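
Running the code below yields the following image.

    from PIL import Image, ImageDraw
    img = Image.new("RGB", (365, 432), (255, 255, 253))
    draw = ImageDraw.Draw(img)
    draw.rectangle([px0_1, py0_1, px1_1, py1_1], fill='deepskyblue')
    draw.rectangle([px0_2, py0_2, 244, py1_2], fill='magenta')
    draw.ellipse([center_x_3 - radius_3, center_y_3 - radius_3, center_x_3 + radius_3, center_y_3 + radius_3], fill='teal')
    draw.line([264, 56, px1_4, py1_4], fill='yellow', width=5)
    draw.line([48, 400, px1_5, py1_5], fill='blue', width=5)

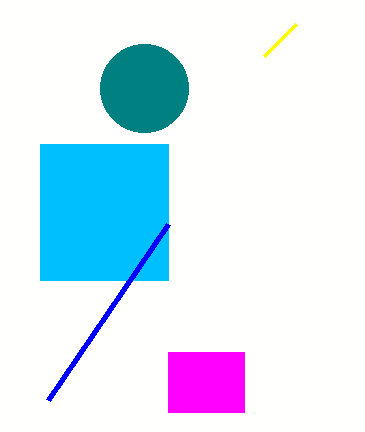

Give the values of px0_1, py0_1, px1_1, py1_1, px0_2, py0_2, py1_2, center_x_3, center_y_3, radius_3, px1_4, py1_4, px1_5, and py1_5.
px0_1 = 40
py0_1 = 144
px1_1 = 168
py1_1 = 280
px0_2 = 168
py0_2 = 352
py1_2 = 412
center_x_3 = 144
center_y_3 = 88
radius_3 = 44
px1_4 = 296
py1_4 = 24
px1_5 = 168
py1_5 = 224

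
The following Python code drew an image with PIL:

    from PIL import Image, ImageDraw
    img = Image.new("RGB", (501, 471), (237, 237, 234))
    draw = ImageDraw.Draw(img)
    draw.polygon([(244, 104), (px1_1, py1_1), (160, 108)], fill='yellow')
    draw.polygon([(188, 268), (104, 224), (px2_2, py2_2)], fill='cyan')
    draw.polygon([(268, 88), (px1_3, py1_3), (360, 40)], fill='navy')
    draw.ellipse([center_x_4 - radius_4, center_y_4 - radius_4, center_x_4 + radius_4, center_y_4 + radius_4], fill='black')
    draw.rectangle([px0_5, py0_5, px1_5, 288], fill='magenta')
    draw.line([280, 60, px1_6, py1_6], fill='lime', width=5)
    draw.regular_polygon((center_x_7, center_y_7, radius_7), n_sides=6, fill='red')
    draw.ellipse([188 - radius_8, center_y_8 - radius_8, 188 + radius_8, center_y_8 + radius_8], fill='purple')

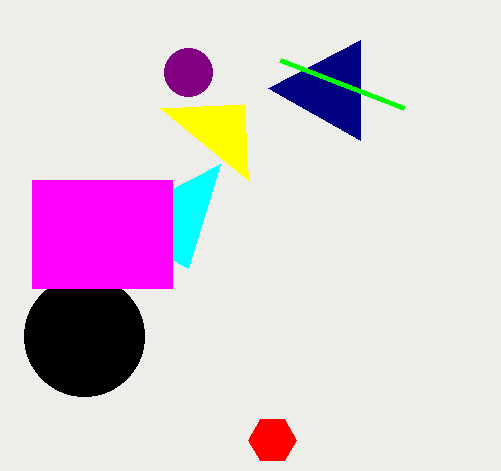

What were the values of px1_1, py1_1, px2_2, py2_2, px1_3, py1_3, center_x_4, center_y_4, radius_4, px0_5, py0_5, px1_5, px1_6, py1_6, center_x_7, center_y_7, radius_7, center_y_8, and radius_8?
px1_1 = 248
py1_1 = 180
px2_2 = 220
py2_2 = 164
px1_3 = 360
py1_3 = 140
center_x_4 = 84
center_y_4 = 336
radius_4 = 60
px0_5 = 32
py0_5 = 180
px1_5 = 172
px1_6 = 404
py1_6 = 108
center_x_7 = 272
center_y_7 = 440
radius_7 = 24
center_y_8 = 72
radius_8 = 24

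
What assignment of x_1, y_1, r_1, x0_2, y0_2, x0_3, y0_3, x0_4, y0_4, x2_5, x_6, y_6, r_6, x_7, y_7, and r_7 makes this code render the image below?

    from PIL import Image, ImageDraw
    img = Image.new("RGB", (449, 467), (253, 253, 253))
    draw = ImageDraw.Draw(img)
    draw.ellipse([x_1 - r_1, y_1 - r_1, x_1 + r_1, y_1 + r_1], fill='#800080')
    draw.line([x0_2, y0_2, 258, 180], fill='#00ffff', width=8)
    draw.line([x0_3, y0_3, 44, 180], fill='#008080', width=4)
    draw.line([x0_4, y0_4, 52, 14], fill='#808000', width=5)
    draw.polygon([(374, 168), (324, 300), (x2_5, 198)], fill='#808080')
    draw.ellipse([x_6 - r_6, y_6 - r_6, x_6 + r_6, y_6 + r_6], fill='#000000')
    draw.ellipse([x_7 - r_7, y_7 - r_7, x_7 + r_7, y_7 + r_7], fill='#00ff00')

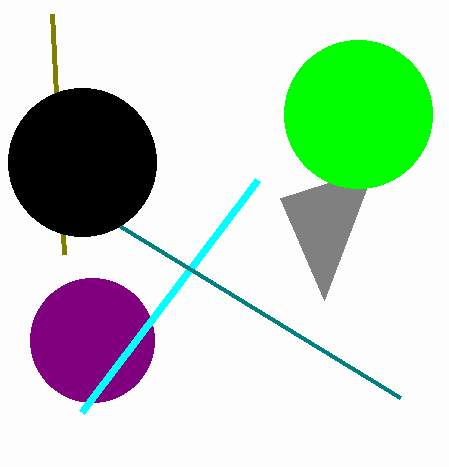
x_1 = 92; y_1 = 340; r_1 = 62; x0_2 = 82; y0_2 = 412; x0_3 = 400; y0_3 = 398; x0_4 = 64; y0_4 = 254; x2_5 = 280; x_6 = 82; y_6 = 162; r_6 = 74; x_7 = 358; y_7 = 114; r_7 = 74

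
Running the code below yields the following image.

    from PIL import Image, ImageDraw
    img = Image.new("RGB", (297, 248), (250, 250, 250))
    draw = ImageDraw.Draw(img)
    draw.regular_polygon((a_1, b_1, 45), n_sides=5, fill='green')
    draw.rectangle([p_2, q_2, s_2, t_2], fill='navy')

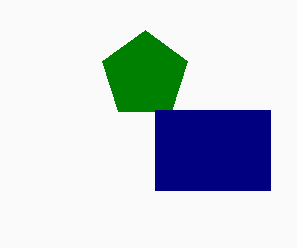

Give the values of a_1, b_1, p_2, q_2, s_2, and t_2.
a_1 = 145; b_1 = 75; p_2 = 155; q_2 = 110; s_2 = 270; t_2 = 190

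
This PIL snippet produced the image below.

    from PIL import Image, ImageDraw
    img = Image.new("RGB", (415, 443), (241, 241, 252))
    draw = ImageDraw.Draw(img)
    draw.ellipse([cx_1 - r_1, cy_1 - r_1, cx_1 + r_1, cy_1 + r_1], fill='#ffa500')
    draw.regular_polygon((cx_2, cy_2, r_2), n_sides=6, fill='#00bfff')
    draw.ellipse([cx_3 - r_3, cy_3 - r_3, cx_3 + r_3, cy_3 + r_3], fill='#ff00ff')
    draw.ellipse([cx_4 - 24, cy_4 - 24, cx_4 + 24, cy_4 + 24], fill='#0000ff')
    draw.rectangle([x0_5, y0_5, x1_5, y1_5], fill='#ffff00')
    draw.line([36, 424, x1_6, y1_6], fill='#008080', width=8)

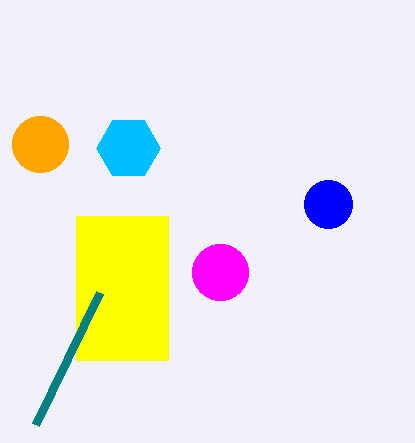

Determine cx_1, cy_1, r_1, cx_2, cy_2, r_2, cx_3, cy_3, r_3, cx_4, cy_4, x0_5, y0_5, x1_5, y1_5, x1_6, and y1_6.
cx_1 = 40
cy_1 = 144
r_1 = 28
cx_2 = 128
cy_2 = 148
r_2 = 32
cx_3 = 220
cy_3 = 272
r_3 = 28
cx_4 = 328
cy_4 = 204
x0_5 = 76
y0_5 = 216
x1_5 = 168
y1_5 = 360
x1_6 = 100
y1_6 = 292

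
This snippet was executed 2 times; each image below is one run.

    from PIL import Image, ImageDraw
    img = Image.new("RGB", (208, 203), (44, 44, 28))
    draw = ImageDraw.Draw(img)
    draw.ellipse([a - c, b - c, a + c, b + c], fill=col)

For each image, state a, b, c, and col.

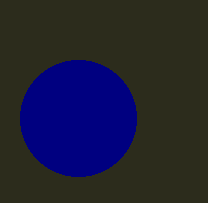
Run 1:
a = 78, b = 118, c = 58, col = 'navy'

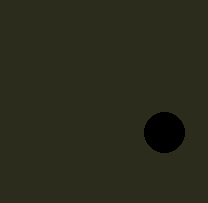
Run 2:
a = 164; b = 132; c = 20; col = 'black'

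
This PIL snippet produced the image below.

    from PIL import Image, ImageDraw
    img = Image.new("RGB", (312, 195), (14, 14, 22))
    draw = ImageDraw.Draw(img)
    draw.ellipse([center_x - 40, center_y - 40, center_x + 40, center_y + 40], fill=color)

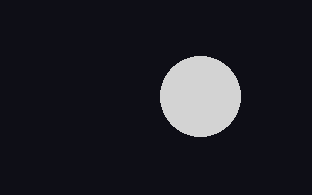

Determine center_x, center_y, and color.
center_x = 200
center_y = 96
color = 'lightgray'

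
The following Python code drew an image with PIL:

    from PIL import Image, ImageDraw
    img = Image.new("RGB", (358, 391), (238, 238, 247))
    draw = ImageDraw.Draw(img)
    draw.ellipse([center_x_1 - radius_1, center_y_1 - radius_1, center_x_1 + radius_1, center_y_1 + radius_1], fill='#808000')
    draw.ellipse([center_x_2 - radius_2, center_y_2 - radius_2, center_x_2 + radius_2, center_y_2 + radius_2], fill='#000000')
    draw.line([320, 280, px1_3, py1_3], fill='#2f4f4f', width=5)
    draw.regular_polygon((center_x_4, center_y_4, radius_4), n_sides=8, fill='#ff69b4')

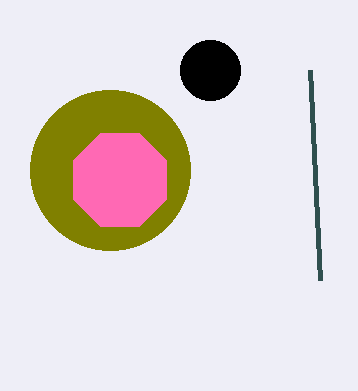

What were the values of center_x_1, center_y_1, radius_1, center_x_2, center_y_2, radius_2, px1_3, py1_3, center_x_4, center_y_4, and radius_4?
center_x_1 = 110; center_y_1 = 170; radius_1 = 80; center_x_2 = 210; center_y_2 = 70; radius_2 = 30; px1_3 = 310; py1_3 = 70; center_x_4 = 120; center_y_4 = 180; radius_4 = 50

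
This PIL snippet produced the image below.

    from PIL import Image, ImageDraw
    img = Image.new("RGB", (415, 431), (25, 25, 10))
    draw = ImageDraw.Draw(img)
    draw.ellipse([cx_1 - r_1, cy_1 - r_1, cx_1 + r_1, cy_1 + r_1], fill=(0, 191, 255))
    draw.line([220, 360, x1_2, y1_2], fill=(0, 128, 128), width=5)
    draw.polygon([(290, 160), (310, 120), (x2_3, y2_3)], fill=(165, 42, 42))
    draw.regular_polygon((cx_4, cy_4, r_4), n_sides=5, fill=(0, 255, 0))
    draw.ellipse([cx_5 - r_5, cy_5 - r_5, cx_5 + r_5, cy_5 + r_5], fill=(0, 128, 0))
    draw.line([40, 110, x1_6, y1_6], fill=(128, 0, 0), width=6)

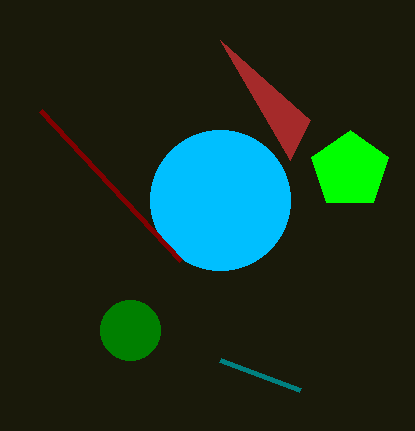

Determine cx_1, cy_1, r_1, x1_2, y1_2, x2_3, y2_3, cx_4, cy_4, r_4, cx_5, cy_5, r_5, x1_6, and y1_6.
cx_1 = 220, cy_1 = 200, r_1 = 70, x1_2 = 300, y1_2 = 390, x2_3 = 220, y2_3 = 40, cx_4 = 350, cy_4 = 170, r_4 = 40, cx_5 = 130, cy_5 = 330, r_5 = 30, x1_6 = 180, y1_6 = 260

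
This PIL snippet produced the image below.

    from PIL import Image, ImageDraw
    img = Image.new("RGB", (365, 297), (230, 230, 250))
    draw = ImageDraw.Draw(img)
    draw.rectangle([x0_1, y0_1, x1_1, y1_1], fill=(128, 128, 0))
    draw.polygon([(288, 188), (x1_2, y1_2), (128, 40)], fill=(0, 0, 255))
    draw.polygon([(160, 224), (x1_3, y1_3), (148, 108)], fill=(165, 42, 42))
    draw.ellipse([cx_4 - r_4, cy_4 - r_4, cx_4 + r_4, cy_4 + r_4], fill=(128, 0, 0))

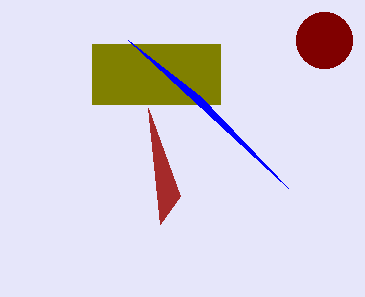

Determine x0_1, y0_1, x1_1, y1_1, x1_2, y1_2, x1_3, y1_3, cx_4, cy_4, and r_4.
x0_1 = 92
y0_1 = 44
x1_1 = 220
y1_1 = 104
x1_2 = 200
y1_2 = 96
x1_3 = 180
y1_3 = 196
cx_4 = 324
cy_4 = 40
r_4 = 28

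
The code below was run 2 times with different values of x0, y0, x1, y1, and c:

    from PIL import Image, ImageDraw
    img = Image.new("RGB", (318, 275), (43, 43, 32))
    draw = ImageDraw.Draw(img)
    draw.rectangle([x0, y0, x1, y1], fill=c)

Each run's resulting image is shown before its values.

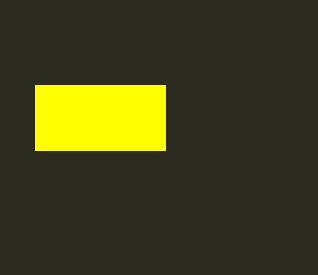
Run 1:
x0 = 35, y0 = 85, x1 = 165, y1 = 150, c = 'yellow'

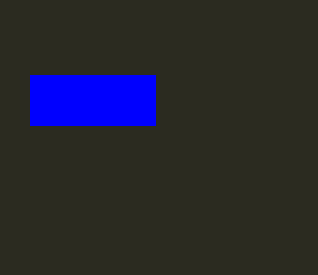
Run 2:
x0 = 30
y0 = 75
x1 = 155
y1 = 125
c = 'blue'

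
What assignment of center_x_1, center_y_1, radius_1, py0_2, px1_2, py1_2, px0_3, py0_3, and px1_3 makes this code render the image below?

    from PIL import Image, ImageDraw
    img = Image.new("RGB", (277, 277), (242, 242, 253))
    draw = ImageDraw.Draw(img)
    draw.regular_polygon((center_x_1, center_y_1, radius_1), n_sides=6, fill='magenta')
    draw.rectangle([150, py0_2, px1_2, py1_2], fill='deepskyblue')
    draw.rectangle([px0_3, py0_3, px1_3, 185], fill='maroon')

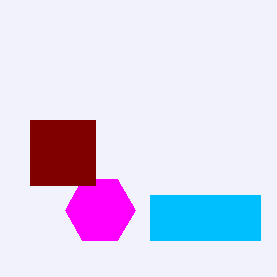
center_x_1 = 100, center_y_1 = 210, radius_1 = 35, py0_2 = 195, px1_2 = 260, py1_2 = 240, px0_3 = 30, py0_3 = 120, px1_3 = 95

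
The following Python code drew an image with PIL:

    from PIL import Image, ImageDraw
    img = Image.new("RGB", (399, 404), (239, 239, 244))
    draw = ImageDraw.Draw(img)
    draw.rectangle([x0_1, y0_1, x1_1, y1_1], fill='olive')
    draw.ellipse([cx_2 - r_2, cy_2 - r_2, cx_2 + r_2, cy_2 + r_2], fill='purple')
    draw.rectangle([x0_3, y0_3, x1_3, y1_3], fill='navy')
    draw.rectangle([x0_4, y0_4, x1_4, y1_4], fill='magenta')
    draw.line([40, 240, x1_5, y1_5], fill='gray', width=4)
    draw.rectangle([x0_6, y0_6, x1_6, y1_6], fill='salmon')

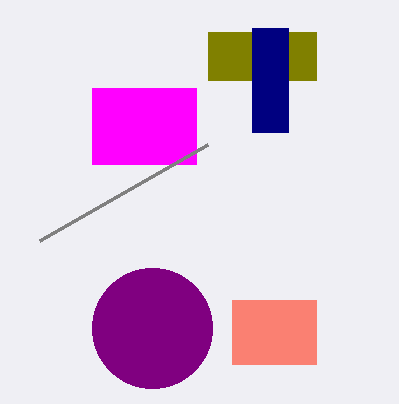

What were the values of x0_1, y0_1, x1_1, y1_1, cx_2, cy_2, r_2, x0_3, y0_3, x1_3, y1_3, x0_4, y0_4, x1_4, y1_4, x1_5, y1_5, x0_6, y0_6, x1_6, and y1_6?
x0_1 = 208
y0_1 = 32
x1_1 = 316
y1_1 = 80
cx_2 = 152
cy_2 = 328
r_2 = 60
x0_3 = 252
y0_3 = 28
x1_3 = 288
y1_3 = 132
x0_4 = 92
y0_4 = 88
x1_4 = 196
y1_4 = 164
x1_5 = 208
y1_5 = 144
x0_6 = 232
y0_6 = 300
x1_6 = 316
y1_6 = 364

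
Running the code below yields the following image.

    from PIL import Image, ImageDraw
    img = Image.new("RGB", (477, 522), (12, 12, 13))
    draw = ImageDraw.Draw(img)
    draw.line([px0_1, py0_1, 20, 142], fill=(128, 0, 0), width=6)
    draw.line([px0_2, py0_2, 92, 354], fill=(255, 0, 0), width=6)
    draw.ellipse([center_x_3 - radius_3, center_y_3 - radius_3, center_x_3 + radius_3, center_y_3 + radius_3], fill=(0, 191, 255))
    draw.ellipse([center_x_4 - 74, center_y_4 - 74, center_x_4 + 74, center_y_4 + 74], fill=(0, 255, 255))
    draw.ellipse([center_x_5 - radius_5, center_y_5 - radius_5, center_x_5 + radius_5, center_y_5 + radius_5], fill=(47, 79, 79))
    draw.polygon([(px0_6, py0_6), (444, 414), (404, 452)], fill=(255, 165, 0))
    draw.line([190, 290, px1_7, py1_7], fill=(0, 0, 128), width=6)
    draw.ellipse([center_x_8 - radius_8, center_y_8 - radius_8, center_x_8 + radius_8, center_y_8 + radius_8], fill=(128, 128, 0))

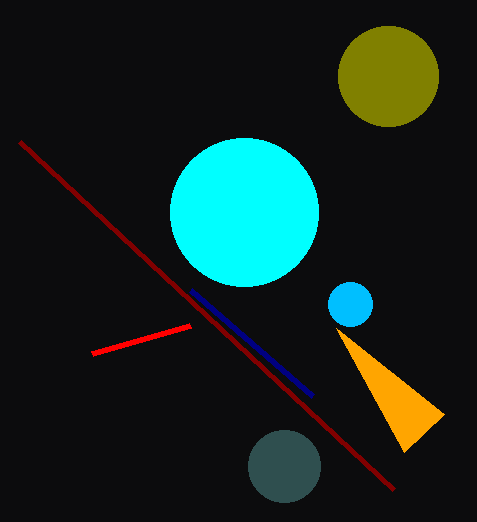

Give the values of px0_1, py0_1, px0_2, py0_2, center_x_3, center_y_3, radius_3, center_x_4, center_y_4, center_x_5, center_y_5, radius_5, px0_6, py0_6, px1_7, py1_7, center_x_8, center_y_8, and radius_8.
px0_1 = 394; py0_1 = 490; px0_2 = 190; py0_2 = 326; center_x_3 = 350; center_y_3 = 304; radius_3 = 22; center_x_4 = 244; center_y_4 = 212; center_x_5 = 284; center_y_5 = 466; radius_5 = 36; px0_6 = 336; py0_6 = 328; px1_7 = 312; py1_7 = 396; center_x_8 = 388; center_y_8 = 76; radius_8 = 50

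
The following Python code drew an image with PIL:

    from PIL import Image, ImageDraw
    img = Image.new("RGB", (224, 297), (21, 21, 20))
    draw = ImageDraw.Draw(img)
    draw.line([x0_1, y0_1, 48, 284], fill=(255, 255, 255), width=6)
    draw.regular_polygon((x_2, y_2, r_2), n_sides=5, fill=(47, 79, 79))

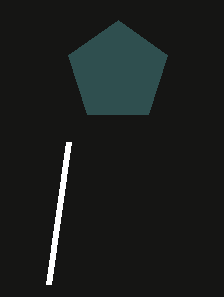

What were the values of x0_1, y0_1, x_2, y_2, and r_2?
x0_1 = 68, y0_1 = 142, x_2 = 118, y_2 = 72, r_2 = 52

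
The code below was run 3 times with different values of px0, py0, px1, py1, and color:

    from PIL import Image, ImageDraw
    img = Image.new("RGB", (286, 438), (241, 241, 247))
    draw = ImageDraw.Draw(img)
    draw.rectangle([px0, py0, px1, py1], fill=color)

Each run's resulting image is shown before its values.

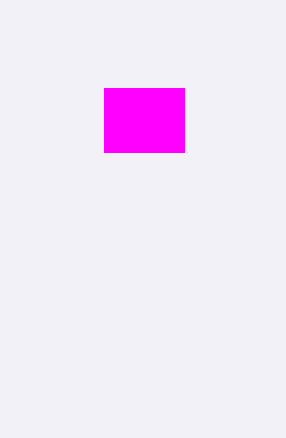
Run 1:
px0 = 104; py0 = 88; px1 = 184; py1 = 152; color = 'magenta'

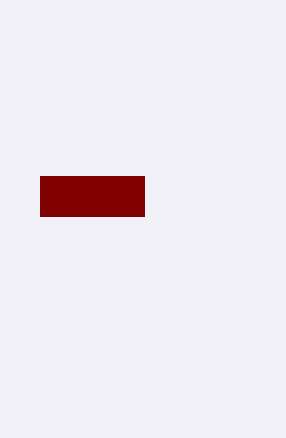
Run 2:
px0 = 40, py0 = 176, px1 = 144, py1 = 216, color = 'maroon'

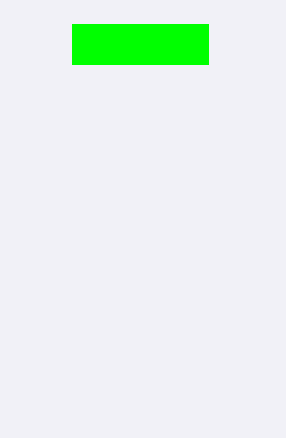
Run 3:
px0 = 72; py0 = 24; px1 = 208; py1 = 64; color = 'lime'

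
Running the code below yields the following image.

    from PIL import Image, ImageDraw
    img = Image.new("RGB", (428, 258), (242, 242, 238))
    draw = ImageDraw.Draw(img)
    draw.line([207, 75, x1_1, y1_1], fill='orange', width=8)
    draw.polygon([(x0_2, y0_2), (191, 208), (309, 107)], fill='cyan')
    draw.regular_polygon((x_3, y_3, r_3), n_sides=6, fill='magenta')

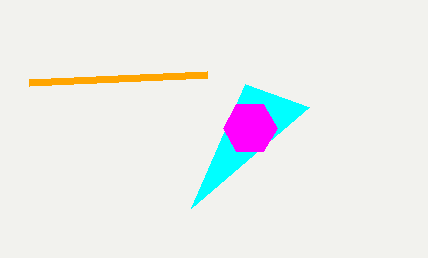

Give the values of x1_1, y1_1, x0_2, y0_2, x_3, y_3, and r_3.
x1_1 = 29, y1_1 = 83, x0_2 = 245, y0_2 = 84, x_3 = 250, y_3 = 128, r_3 = 27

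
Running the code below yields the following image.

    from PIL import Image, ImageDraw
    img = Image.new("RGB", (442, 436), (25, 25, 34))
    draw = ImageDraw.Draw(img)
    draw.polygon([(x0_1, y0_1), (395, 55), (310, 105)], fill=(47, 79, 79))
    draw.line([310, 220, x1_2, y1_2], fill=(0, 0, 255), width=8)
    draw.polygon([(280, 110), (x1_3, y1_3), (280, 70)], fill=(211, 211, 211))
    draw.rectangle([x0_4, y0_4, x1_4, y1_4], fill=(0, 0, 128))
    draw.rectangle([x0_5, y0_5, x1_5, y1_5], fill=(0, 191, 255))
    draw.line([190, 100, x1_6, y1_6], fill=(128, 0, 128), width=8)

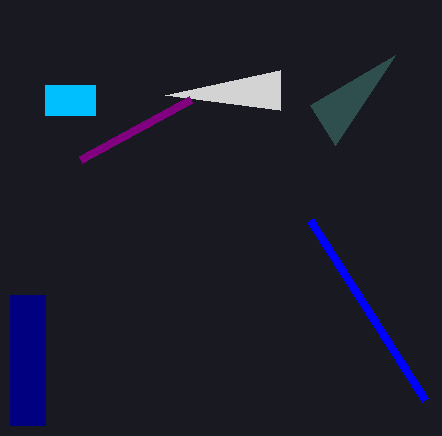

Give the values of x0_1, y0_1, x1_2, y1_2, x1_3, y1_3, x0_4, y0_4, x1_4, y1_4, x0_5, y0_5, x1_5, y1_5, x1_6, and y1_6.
x0_1 = 335
y0_1 = 145
x1_2 = 425
y1_2 = 400
x1_3 = 165
y1_3 = 95
x0_4 = 10
y0_4 = 295
x1_4 = 45
y1_4 = 425
x0_5 = 45
y0_5 = 85
x1_5 = 95
y1_5 = 115
x1_6 = 80
y1_6 = 160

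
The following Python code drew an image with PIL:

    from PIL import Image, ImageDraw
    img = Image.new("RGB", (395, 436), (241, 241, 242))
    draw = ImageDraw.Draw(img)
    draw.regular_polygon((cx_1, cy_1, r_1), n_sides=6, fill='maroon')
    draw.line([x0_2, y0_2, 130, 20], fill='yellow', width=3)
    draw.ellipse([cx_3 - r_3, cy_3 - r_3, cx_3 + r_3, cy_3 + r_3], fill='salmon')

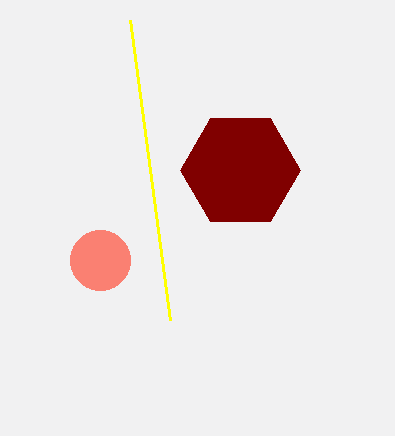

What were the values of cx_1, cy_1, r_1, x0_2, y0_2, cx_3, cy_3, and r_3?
cx_1 = 240; cy_1 = 170; r_1 = 60; x0_2 = 170; y0_2 = 320; cx_3 = 100; cy_3 = 260; r_3 = 30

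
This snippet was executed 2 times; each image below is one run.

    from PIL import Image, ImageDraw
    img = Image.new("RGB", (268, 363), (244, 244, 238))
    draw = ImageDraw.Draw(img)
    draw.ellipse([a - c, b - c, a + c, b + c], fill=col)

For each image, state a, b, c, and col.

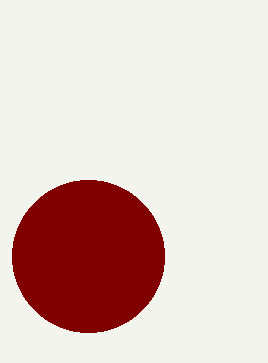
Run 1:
a = 88, b = 256, c = 76, col = 'maroon'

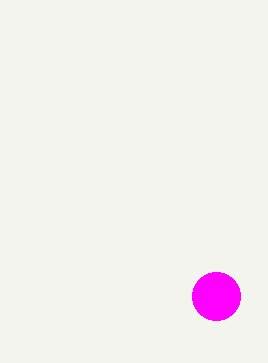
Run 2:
a = 216, b = 296, c = 24, col = 'magenta'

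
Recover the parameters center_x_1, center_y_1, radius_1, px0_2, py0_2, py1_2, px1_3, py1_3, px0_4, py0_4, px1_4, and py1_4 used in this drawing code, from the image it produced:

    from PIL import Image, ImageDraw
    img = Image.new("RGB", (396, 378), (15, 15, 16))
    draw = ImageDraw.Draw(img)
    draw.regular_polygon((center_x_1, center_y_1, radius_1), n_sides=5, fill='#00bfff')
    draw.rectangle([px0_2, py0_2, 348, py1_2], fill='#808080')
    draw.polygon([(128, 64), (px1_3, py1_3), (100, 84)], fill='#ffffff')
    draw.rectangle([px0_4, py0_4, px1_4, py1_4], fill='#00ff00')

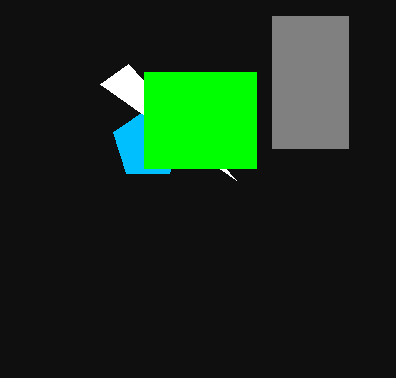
center_x_1 = 148
center_y_1 = 144
radius_1 = 36
px0_2 = 272
py0_2 = 16
py1_2 = 148
px1_3 = 236
py1_3 = 180
px0_4 = 144
py0_4 = 72
px1_4 = 256
py1_4 = 168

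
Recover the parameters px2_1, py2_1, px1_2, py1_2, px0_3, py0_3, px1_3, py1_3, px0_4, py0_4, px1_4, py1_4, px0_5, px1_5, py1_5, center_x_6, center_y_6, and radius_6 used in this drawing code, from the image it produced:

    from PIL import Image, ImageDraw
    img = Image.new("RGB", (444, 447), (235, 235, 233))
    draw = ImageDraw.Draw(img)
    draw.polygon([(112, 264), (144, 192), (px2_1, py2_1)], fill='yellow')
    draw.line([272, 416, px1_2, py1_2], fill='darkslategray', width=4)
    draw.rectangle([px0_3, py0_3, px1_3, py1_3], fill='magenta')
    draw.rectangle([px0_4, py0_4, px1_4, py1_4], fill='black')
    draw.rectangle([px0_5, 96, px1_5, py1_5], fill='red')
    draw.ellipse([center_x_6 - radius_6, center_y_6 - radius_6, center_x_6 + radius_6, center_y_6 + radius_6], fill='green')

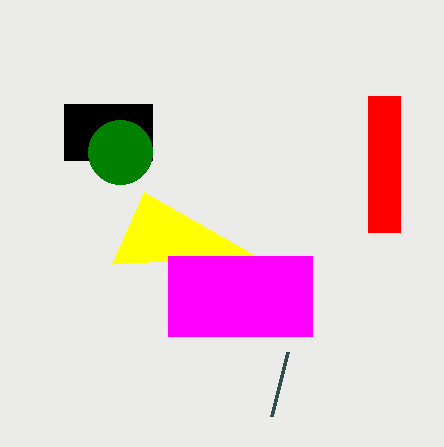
px2_1 = 256
py2_1 = 256
px1_2 = 288
py1_2 = 352
px0_3 = 168
py0_3 = 256
px1_3 = 312
py1_3 = 336
px0_4 = 64
py0_4 = 104
px1_4 = 152
py1_4 = 160
px0_5 = 368
px1_5 = 400
py1_5 = 232
center_x_6 = 120
center_y_6 = 152
radius_6 = 32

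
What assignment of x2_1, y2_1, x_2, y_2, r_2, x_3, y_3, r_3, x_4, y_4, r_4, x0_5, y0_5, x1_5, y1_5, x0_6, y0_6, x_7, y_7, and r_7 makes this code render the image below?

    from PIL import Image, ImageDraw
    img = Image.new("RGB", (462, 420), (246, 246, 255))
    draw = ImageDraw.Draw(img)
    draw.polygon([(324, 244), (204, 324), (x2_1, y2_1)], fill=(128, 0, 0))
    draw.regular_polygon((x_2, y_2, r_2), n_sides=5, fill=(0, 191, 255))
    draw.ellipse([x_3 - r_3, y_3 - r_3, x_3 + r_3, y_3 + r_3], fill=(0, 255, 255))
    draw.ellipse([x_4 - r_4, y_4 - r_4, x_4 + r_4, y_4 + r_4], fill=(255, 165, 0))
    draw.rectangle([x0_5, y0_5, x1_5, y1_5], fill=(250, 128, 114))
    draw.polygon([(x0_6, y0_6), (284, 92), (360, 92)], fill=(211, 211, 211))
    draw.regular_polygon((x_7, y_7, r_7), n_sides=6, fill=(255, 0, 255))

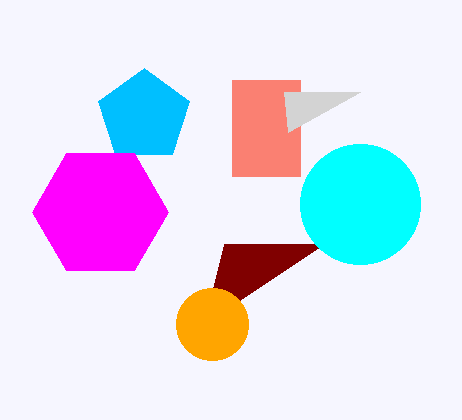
x2_1 = 224
y2_1 = 244
x_2 = 144
y_2 = 116
r_2 = 48
x_3 = 360
y_3 = 204
r_3 = 60
x_4 = 212
y_4 = 324
r_4 = 36
x0_5 = 232
y0_5 = 80
x1_5 = 300
y1_5 = 176
x0_6 = 288
y0_6 = 132
x_7 = 100
y_7 = 212
r_7 = 68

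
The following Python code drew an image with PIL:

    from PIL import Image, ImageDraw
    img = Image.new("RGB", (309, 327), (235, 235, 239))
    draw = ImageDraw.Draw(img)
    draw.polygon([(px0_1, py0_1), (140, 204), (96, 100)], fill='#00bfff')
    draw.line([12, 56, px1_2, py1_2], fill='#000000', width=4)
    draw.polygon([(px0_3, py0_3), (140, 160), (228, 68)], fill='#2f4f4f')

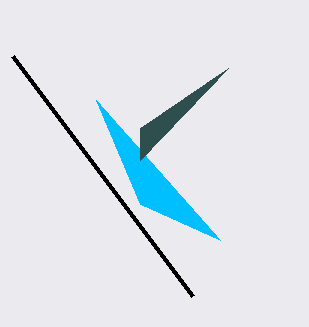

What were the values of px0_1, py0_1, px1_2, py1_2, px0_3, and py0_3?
px0_1 = 220; py0_1 = 240; px1_2 = 192; py1_2 = 296; px0_3 = 140; py0_3 = 128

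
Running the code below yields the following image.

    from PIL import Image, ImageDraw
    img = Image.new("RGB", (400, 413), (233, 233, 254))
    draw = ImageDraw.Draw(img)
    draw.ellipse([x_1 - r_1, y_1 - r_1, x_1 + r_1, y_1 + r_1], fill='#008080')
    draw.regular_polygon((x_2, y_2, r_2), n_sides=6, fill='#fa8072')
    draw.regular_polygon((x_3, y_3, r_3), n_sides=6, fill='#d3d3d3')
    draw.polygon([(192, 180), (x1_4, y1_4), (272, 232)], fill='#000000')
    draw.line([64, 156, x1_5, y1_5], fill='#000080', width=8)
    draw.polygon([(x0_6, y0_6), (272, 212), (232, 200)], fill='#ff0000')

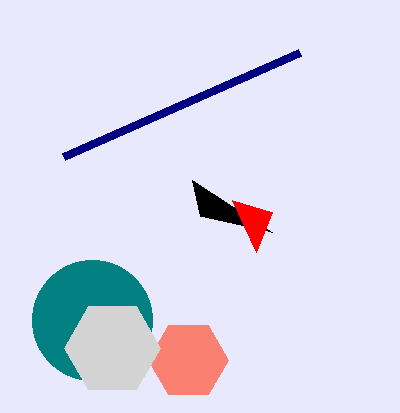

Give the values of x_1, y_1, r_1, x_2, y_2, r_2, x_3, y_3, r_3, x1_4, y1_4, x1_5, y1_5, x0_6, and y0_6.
x_1 = 92
y_1 = 320
r_1 = 60
x_2 = 188
y_2 = 360
r_2 = 40
x_3 = 112
y_3 = 348
r_3 = 48
x1_4 = 200
y1_4 = 216
x1_5 = 300
y1_5 = 52
x0_6 = 256
y0_6 = 252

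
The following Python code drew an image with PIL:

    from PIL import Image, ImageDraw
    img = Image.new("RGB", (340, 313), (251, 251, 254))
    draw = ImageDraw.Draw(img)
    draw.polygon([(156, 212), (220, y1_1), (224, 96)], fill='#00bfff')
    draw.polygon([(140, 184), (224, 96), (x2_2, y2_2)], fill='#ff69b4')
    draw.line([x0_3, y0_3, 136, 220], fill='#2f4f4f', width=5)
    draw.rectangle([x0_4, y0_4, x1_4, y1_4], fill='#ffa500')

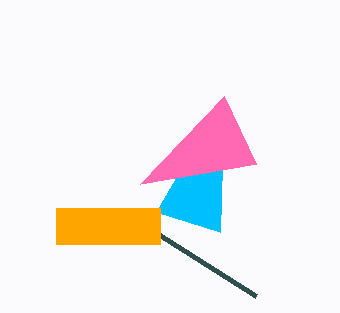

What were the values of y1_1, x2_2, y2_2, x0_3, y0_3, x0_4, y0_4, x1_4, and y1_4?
y1_1 = 232; x2_2 = 256; y2_2 = 164; x0_3 = 256; y0_3 = 296; x0_4 = 56; y0_4 = 208; x1_4 = 160; y1_4 = 244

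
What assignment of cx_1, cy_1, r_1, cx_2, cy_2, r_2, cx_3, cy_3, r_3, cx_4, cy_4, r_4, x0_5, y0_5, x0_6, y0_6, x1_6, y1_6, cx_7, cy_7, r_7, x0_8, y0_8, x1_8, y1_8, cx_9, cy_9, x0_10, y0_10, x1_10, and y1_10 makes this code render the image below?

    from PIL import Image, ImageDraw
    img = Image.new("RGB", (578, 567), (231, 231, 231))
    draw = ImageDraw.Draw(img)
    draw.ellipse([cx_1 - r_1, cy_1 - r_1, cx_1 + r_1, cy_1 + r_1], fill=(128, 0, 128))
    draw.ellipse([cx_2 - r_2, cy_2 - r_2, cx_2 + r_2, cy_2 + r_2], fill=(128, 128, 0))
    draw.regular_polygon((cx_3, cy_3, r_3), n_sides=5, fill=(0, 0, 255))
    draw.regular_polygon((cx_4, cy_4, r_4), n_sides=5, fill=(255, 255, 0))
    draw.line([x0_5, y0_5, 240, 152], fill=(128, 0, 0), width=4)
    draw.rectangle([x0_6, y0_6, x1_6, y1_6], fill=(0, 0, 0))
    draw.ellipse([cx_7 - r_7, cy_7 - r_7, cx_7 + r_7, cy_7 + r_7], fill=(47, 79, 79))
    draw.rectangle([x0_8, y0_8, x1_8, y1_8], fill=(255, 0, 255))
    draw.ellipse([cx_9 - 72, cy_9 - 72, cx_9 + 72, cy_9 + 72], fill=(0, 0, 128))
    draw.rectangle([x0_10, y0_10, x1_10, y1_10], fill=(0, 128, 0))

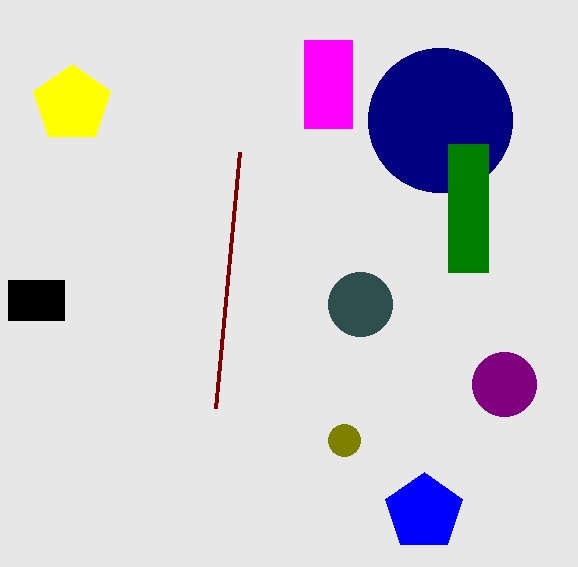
cx_1 = 504, cy_1 = 384, r_1 = 32, cx_2 = 344, cy_2 = 440, r_2 = 16, cx_3 = 424, cy_3 = 512, r_3 = 40, cx_4 = 72, cy_4 = 104, r_4 = 40, x0_5 = 216, y0_5 = 408, x0_6 = 8, y0_6 = 280, x1_6 = 64, y1_6 = 320, cx_7 = 360, cy_7 = 304, r_7 = 32, x0_8 = 304, y0_8 = 40, x1_8 = 352, y1_8 = 128, cx_9 = 440, cy_9 = 120, x0_10 = 448, y0_10 = 144, x1_10 = 488, y1_10 = 272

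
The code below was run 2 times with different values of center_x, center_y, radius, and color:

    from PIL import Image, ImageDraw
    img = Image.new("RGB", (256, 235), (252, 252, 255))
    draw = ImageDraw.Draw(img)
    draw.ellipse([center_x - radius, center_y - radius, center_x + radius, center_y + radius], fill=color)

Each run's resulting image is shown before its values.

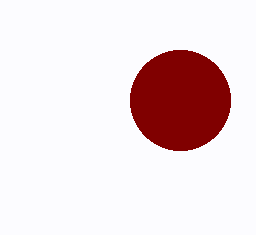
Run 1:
center_x = 180
center_y = 100
radius = 50
color = 'maroon'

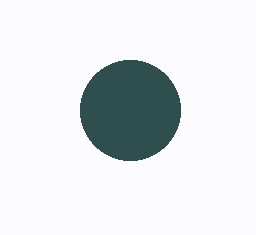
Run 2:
center_x = 130, center_y = 110, radius = 50, color = 'darkslategray'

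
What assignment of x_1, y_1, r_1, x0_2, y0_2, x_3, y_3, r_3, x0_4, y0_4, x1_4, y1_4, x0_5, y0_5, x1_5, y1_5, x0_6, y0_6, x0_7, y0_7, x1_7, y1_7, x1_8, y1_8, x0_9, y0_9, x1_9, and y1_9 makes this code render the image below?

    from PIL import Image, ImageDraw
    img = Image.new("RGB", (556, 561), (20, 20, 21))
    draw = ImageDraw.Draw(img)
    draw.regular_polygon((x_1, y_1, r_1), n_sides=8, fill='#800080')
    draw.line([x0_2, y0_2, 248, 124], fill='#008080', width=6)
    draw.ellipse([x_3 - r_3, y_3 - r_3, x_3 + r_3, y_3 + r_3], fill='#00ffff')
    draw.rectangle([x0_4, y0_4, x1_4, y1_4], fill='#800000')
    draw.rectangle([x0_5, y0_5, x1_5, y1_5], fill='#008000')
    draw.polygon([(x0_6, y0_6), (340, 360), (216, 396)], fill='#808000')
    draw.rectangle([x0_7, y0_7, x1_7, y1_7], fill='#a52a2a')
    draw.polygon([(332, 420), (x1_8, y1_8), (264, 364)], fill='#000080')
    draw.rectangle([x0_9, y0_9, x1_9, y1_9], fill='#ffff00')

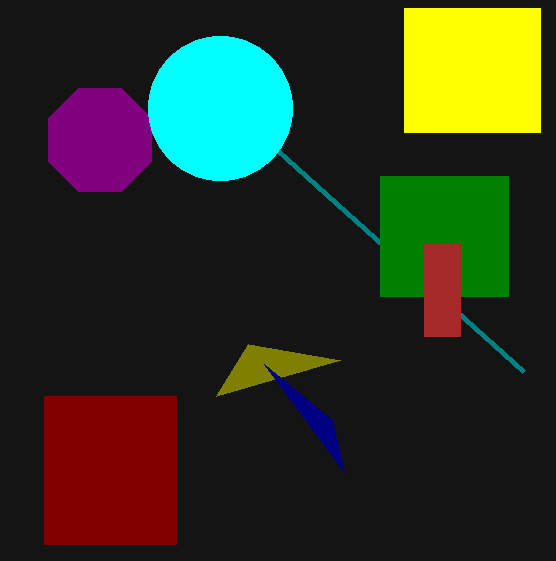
x_1 = 100, y_1 = 140, r_1 = 56, x0_2 = 524, y0_2 = 372, x_3 = 220, y_3 = 108, r_3 = 72, x0_4 = 44, y0_4 = 396, x1_4 = 176, y1_4 = 544, x0_5 = 380, y0_5 = 176, x1_5 = 508, y1_5 = 296, x0_6 = 248, y0_6 = 344, x0_7 = 424, y0_7 = 244, x1_7 = 460, y1_7 = 336, x1_8 = 344, y1_8 = 472, x0_9 = 404, y0_9 = 8, x1_9 = 540, y1_9 = 132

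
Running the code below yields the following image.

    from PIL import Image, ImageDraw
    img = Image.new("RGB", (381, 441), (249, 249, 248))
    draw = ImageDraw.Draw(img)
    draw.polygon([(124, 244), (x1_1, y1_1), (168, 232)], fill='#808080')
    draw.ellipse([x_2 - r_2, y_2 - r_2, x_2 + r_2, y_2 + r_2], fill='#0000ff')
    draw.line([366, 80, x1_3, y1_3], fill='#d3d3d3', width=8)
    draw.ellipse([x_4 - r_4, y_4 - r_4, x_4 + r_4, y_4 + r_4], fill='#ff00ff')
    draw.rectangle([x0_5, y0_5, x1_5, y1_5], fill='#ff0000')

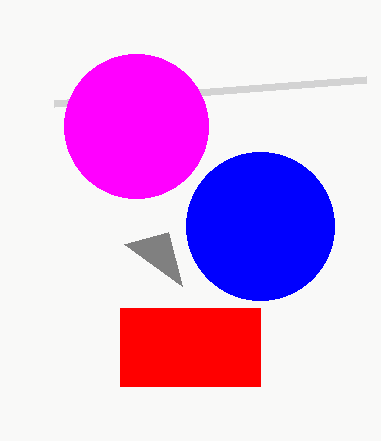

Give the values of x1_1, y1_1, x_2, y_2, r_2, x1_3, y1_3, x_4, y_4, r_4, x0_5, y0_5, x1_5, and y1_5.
x1_1 = 182; y1_1 = 286; x_2 = 260; y_2 = 226; r_2 = 74; x1_3 = 54; y1_3 = 104; x_4 = 136; y_4 = 126; r_4 = 72; x0_5 = 120; y0_5 = 308; x1_5 = 260; y1_5 = 386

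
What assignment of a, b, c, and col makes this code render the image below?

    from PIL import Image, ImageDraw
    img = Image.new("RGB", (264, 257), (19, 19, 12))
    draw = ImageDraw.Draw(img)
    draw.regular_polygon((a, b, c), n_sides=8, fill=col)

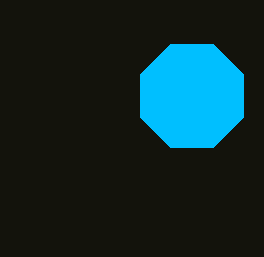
a = 192; b = 96; c = 56; col = 'deepskyblue'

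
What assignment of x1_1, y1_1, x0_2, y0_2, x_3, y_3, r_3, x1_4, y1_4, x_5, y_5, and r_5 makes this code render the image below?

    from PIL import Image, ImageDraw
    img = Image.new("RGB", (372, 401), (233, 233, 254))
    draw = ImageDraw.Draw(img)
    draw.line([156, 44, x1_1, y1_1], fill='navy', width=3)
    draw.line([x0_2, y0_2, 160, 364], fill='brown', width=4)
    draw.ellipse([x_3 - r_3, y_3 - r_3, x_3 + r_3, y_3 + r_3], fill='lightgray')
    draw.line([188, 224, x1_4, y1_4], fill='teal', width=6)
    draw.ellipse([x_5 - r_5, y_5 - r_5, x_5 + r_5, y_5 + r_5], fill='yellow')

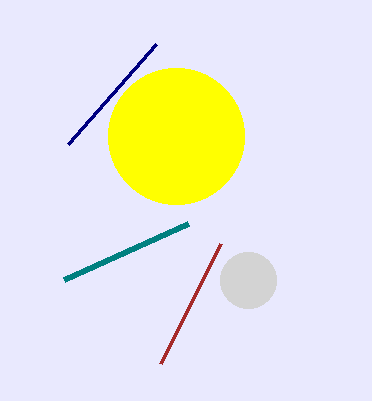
x1_1 = 68; y1_1 = 144; x0_2 = 220; y0_2 = 244; x_3 = 248; y_3 = 280; r_3 = 28; x1_4 = 64; y1_4 = 280; x_5 = 176; y_5 = 136; r_5 = 68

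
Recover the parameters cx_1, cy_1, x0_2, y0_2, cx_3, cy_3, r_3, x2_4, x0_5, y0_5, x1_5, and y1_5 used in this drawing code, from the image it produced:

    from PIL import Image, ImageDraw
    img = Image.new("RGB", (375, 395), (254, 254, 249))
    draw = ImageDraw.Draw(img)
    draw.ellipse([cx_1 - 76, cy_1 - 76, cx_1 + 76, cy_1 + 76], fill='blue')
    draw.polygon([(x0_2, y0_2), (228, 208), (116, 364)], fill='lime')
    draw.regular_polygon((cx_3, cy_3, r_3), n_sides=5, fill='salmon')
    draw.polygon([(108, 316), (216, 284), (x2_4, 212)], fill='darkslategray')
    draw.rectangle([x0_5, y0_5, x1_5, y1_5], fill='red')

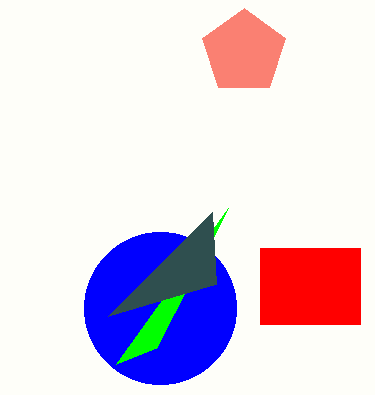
cx_1 = 160; cy_1 = 308; x0_2 = 156; y0_2 = 348; cx_3 = 244; cy_3 = 52; r_3 = 44; x2_4 = 212; x0_5 = 260; y0_5 = 248; x1_5 = 360; y1_5 = 324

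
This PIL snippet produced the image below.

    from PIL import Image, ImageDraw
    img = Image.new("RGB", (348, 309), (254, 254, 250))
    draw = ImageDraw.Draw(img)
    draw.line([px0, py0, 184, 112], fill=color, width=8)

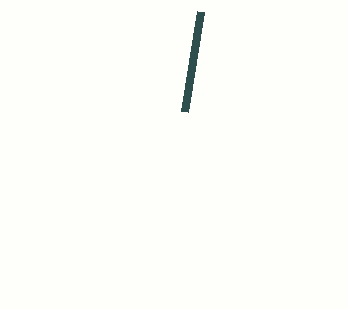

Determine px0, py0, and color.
px0 = 200, py0 = 12, color = 'darkslategray'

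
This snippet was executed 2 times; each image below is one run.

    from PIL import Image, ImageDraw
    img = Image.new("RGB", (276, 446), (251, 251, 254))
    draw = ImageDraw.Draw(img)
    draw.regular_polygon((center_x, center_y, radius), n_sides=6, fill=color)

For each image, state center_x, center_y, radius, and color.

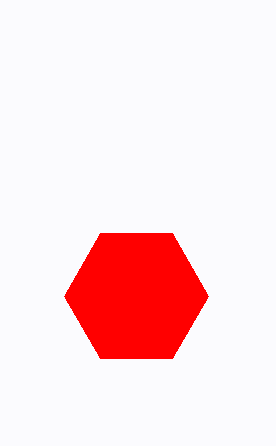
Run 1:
center_x = 136
center_y = 296
radius = 72
color = 'red'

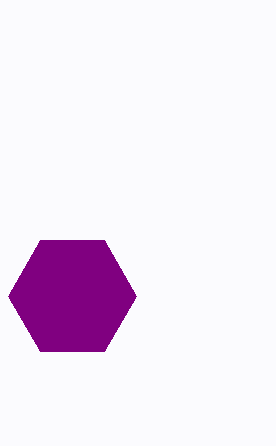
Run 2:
center_x = 72; center_y = 296; radius = 64; color = 'purple'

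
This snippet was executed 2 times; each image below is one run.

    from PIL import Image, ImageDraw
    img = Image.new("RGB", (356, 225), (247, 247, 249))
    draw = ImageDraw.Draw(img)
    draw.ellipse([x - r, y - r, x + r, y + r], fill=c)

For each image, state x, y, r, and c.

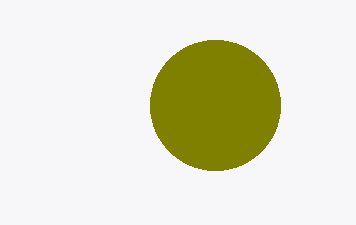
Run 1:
x = 215; y = 105; r = 65; c = 'olive'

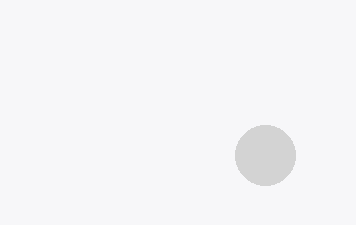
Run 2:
x = 265, y = 155, r = 30, c = 'lightgray'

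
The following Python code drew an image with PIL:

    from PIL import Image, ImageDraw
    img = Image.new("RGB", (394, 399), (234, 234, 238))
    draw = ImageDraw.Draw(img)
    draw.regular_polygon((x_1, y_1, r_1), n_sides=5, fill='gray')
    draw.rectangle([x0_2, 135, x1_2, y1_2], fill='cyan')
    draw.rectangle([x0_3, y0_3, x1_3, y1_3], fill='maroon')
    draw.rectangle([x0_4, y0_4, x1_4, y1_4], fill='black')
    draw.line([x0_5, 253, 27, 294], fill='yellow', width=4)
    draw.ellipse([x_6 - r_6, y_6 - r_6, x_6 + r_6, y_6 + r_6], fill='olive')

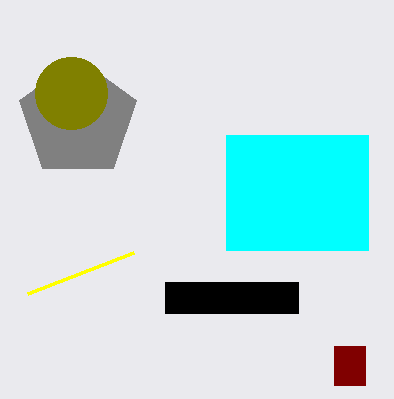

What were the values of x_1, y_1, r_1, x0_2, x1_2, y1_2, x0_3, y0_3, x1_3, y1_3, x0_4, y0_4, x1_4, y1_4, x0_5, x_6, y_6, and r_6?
x_1 = 78, y_1 = 119, r_1 = 61, x0_2 = 226, x1_2 = 368, y1_2 = 250, x0_3 = 334, y0_3 = 346, x1_3 = 365, y1_3 = 385, x0_4 = 165, y0_4 = 282, x1_4 = 298, y1_4 = 313, x0_5 = 133, x_6 = 71, y_6 = 93, r_6 = 36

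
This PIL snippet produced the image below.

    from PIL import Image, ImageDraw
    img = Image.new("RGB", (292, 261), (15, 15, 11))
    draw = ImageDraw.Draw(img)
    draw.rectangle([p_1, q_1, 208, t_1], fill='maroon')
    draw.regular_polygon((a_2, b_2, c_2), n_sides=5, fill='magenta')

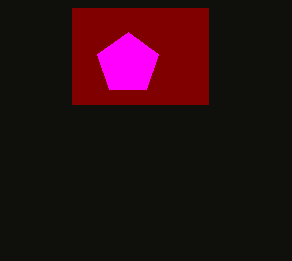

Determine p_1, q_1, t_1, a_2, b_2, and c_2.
p_1 = 72; q_1 = 8; t_1 = 104; a_2 = 128; b_2 = 64; c_2 = 32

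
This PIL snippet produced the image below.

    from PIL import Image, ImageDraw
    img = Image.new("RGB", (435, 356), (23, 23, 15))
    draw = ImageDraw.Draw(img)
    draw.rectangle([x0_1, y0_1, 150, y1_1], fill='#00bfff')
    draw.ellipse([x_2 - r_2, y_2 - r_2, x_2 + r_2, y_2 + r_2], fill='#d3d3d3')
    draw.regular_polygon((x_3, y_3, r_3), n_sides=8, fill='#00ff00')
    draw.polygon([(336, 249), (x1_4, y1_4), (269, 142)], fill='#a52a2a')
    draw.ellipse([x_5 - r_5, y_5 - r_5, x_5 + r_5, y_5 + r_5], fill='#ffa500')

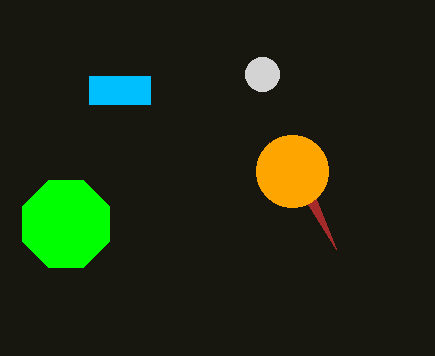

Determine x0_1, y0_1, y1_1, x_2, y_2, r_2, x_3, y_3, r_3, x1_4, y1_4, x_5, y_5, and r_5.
x0_1 = 89; y0_1 = 76; y1_1 = 104; x_2 = 262; y_2 = 74; r_2 = 17; x_3 = 66; y_3 = 224; r_3 = 47; x1_4 = 316; y1_4 = 199; x_5 = 292; y_5 = 171; r_5 = 36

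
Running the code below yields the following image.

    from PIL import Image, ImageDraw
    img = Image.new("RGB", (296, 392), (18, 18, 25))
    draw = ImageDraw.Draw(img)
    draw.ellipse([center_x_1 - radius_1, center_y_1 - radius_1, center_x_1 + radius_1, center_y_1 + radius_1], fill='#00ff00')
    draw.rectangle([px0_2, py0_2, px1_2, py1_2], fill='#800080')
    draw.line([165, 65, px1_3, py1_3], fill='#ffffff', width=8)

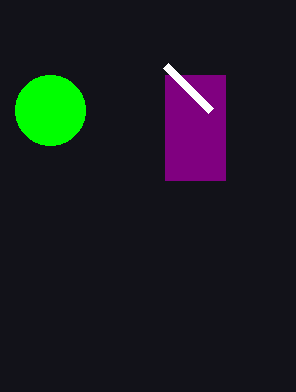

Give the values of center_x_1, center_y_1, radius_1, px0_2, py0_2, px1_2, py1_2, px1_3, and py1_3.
center_x_1 = 50; center_y_1 = 110; radius_1 = 35; px0_2 = 165; py0_2 = 75; px1_2 = 225; py1_2 = 180; px1_3 = 210; py1_3 = 110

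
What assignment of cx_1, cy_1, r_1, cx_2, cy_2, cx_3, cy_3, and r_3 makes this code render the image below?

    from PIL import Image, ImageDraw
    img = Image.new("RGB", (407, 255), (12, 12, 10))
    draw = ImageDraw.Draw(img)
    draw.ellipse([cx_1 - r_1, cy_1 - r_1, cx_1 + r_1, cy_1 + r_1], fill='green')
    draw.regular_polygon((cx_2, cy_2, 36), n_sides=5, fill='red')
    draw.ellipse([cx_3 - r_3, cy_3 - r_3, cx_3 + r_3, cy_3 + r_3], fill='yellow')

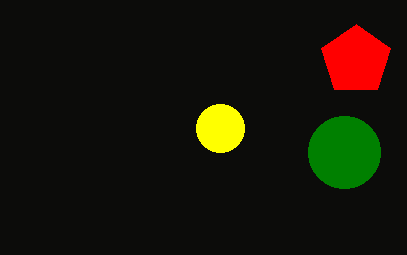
cx_1 = 344; cy_1 = 152; r_1 = 36; cx_2 = 356; cy_2 = 60; cx_3 = 220; cy_3 = 128; r_3 = 24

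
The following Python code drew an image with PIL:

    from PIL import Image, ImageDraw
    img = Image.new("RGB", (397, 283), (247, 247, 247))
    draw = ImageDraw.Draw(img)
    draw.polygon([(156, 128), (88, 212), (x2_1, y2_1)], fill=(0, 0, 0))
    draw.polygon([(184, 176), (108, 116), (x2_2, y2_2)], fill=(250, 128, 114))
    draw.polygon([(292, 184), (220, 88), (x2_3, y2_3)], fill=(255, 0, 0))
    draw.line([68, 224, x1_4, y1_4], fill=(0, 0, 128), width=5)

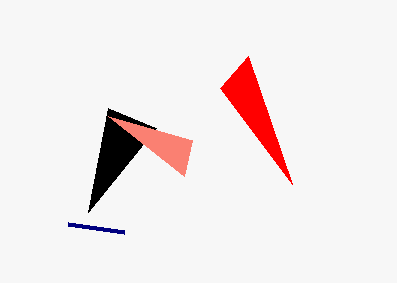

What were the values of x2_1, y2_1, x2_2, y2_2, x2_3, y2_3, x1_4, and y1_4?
x2_1 = 108
y2_1 = 108
x2_2 = 192
y2_2 = 140
x2_3 = 248
y2_3 = 56
x1_4 = 124
y1_4 = 232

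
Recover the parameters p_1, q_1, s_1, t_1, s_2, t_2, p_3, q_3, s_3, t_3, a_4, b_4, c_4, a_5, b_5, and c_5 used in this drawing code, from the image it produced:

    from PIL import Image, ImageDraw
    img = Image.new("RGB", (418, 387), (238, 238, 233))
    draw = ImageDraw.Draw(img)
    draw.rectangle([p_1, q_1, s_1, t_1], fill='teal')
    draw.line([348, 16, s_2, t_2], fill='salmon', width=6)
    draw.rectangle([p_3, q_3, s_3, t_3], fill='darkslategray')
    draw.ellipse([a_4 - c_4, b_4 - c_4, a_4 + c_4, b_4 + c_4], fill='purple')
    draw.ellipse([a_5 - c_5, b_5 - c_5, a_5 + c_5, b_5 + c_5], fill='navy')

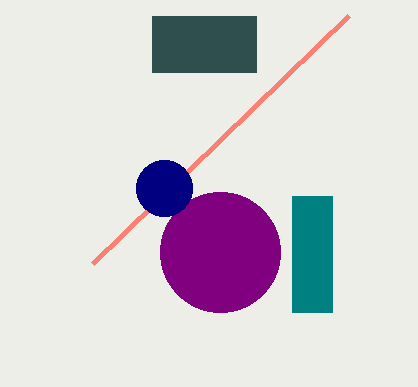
p_1 = 292, q_1 = 196, s_1 = 332, t_1 = 312, s_2 = 92, t_2 = 264, p_3 = 152, q_3 = 16, s_3 = 256, t_3 = 72, a_4 = 220, b_4 = 252, c_4 = 60, a_5 = 164, b_5 = 188, c_5 = 28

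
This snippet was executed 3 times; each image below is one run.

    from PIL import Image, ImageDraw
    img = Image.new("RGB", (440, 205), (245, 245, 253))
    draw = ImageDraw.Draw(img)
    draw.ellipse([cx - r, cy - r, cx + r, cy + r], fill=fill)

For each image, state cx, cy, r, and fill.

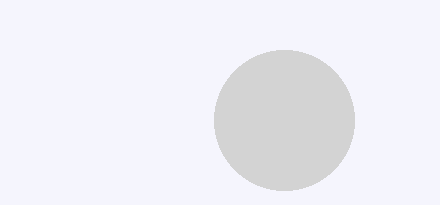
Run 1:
cx = 284
cy = 120
r = 70
fill = 'lightgray'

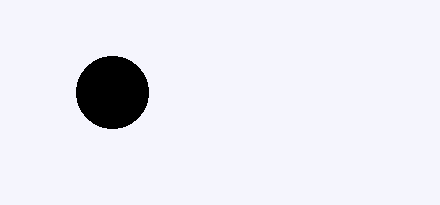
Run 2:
cx = 112
cy = 92
r = 36
fill = 'black'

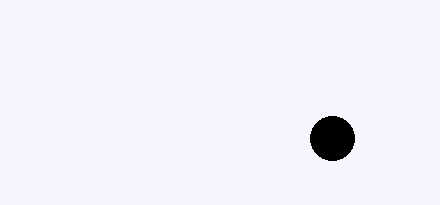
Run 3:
cx = 332, cy = 138, r = 22, fill = 'black'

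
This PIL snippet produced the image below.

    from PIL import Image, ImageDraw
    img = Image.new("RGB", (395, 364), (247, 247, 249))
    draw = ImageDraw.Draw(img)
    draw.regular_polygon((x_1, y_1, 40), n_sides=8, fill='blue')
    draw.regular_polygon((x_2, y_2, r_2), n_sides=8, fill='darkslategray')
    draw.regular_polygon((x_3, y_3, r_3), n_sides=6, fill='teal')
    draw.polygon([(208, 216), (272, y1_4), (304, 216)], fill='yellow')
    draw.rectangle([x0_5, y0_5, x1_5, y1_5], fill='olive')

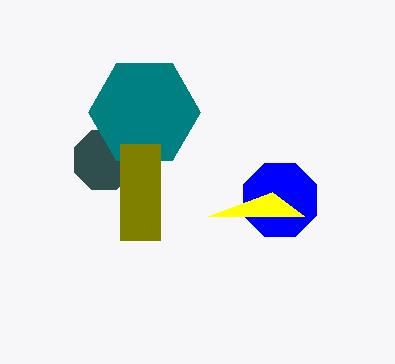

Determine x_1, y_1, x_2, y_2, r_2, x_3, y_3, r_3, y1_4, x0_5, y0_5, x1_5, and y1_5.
x_1 = 280, y_1 = 200, x_2 = 104, y_2 = 160, r_2 = 32, x_3 = 144, y_3 = 112, r_3 = 56, y1_4 = 192, x0_5 = 120, y0_5 = 144, x1_5 = 160, y1_5 = 240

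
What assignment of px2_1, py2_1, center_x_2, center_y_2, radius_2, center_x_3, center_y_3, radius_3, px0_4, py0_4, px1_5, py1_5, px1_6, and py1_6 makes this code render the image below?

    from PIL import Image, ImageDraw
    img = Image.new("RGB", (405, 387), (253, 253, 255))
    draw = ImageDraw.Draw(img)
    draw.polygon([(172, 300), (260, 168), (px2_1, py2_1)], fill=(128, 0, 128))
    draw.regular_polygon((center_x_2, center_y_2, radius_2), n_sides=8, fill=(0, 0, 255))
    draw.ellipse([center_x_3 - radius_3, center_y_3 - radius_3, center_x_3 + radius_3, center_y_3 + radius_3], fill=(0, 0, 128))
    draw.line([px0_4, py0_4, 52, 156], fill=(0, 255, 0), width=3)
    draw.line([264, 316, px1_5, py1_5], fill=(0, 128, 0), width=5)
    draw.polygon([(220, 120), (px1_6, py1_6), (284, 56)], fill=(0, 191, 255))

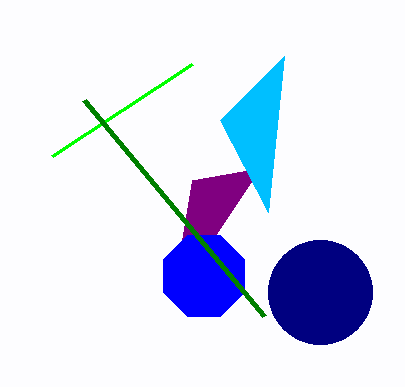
px2_1 = 192; py2_1 = 180; center_x_2 = 204; center_y_2 = 276; radius_2 = 44; center_x_3 = 320; center_y_3 = 292; radius_3 = 52; px0_4 = 192; py0_4 = 64; px1_5 = 84; py1_5 = 100; px1_6 = 268; py1_6 = 212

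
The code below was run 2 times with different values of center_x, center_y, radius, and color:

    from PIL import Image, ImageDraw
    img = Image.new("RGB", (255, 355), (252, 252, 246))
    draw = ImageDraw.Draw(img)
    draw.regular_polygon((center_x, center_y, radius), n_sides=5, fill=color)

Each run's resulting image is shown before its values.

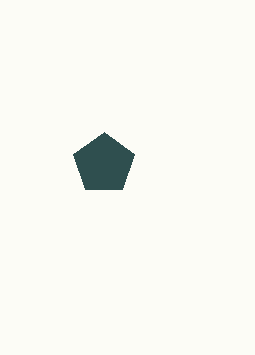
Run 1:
center_x = 104; center_y = 164; radius = 32; color = 'darkslategray'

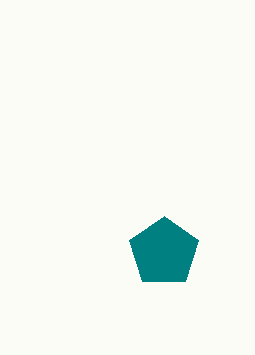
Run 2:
center_x = 164; center_y = 252; radius = 36; color = 'teal'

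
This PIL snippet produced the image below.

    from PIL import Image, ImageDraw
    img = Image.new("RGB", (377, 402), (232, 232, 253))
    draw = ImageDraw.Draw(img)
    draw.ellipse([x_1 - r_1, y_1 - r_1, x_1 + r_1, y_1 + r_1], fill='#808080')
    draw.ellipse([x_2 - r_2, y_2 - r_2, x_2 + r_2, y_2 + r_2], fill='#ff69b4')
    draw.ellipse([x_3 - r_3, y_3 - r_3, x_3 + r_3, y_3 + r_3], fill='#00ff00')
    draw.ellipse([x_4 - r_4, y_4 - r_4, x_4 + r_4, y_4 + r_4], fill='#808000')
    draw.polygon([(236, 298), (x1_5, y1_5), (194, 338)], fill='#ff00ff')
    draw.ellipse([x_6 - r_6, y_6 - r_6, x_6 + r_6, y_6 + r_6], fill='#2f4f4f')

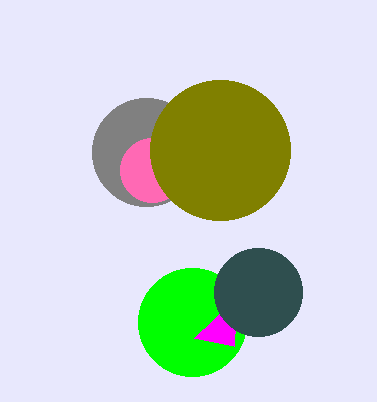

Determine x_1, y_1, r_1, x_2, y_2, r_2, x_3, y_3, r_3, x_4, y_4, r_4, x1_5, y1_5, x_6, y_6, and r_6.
x_1 = 146
y_1 = 152
r_1 = 54
x_2 = 152
y_2 = 170
r_2 = 32
x_3 = 192
y_3 = 322
r_3 = 54
x_4 = 220
y_4 = 150
r_4 = 70
x1_5 = 234
y1_5 = 346
x_6 = 258
y_6 = 292
r_6 = 44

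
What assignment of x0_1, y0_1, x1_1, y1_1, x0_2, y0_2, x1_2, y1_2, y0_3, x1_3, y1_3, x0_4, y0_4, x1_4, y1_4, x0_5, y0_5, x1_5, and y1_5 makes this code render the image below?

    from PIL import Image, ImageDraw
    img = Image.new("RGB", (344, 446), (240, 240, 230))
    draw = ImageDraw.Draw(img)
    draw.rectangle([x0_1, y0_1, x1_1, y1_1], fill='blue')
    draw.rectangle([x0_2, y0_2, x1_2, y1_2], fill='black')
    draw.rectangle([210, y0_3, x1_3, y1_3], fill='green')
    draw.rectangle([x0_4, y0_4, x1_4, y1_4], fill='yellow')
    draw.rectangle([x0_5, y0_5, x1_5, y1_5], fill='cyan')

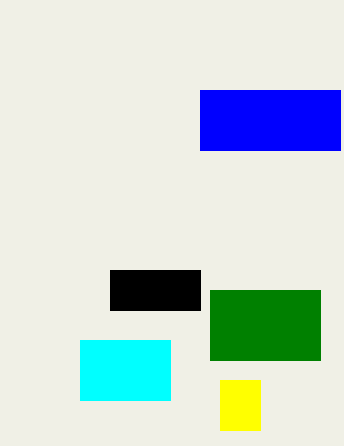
x0_1 = 200, y0_1 = 90, x1_1 = 340, y1_1 = 150, x0_2 = 110, y0_2 = 270, x1_2 = 200, y1_2 = 310, y0_3 = 290, x1_3 = 320, y1_3 = 360, x0_4 = 220, y0_4 = 380, x1_4 = 260, y1_4 = 430, x0_5 = 80, y0_5 = 340, x1_5 = 170, y1_5 = 400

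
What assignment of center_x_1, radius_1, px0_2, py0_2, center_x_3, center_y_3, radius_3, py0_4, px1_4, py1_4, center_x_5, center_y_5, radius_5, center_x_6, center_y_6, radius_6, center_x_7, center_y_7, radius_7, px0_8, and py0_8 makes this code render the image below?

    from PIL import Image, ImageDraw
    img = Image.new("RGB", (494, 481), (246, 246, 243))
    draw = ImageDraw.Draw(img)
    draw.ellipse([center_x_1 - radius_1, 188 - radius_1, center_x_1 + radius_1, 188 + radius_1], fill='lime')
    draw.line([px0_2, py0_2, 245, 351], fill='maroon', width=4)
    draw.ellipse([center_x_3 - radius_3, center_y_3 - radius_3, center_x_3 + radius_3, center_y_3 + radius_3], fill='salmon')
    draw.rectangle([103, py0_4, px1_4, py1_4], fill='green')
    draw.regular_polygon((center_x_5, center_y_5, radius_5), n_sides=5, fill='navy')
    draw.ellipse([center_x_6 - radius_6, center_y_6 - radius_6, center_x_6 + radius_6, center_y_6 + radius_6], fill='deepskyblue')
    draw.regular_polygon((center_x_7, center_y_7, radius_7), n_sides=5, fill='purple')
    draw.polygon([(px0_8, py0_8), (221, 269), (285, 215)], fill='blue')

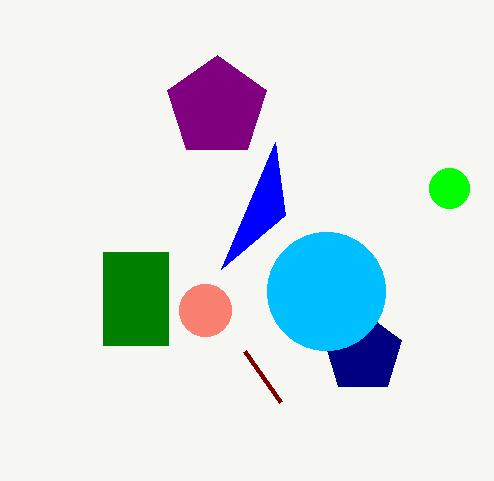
center_x_1 = 449
radius_1 = 20
px0_2 = 281
py0_2 = 402
center_x_3 = 205
center_y_3 = 310
radius_3 = 26
py0_4 = 252
px1_4 = 168
py1_4 = 345
center_x_5 = 363
center_y_5 = 353
radius_5 = 41
center_x_6 = 326
center_y_6 = 291
radius_6 = 59
center_x_7 = 217
center_y_7 = 107
radius_7 = 52
px0_8 = 275
py0_8 = 142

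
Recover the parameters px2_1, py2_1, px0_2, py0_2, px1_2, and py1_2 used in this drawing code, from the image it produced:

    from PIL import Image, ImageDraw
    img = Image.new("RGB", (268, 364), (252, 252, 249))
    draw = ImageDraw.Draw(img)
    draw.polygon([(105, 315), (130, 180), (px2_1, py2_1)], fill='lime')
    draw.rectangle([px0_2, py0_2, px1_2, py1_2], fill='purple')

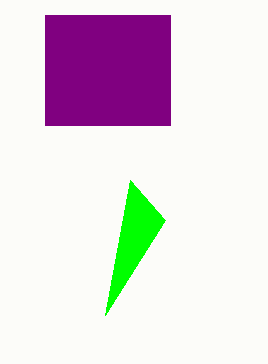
px2_1 = 165
py2_1 = 220
px0_2 = 45
py0_2 = 15
px1_2 = 170
py1_2 = 125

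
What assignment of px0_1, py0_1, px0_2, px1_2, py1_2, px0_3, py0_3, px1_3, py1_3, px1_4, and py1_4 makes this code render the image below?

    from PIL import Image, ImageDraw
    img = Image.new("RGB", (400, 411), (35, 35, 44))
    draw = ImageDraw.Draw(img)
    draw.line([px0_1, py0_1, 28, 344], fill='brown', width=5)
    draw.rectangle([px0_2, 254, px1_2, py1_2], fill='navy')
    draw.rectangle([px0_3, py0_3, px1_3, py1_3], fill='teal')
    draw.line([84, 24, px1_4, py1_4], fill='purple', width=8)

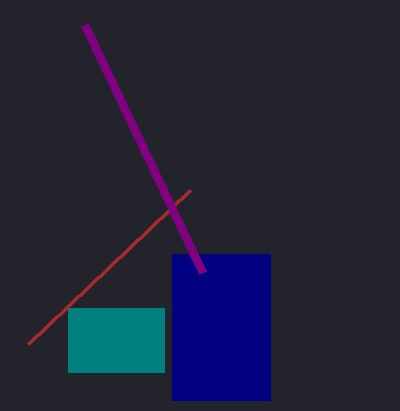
px0_1 = 190, py0_1 = 190, px0_2 = 172, px1_2 = 270, py1_2 = 400, px0_3 = 68, py0_3 = 308, px1_3 = 164, py1_3 = 372, px1_4 = 202, py1_4 = 272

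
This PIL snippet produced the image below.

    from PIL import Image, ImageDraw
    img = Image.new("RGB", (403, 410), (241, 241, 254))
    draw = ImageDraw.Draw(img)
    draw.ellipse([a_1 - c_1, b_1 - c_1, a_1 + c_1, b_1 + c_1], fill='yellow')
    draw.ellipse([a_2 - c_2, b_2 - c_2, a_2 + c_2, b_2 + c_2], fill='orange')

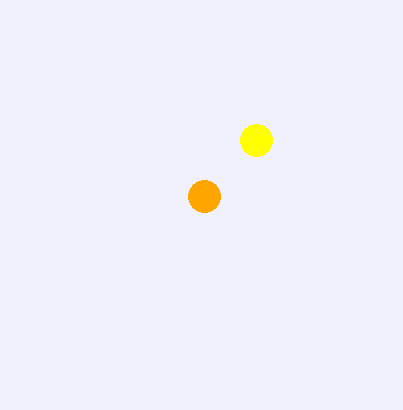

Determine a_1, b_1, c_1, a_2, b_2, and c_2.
a_1 = 256; b_1 = 140; c_1 = 16; a_2 = 204; b_2 = 196; c_2 = 16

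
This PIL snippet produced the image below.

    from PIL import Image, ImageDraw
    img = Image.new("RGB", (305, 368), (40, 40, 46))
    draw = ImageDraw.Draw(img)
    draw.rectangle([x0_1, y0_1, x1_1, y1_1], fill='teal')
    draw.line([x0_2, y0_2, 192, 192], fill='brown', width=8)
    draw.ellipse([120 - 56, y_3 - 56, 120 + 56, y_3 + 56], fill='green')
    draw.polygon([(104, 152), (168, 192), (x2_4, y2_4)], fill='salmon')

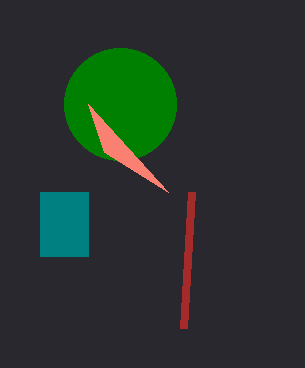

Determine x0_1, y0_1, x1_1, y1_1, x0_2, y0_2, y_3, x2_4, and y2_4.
x0_1 = 40; y0_1 = 192; x1_1 = 88; y1_1 = 256; x0_2 = 184; y0_2 = 328; y_3 = 104; x2_4 = 88; y2_4 = 104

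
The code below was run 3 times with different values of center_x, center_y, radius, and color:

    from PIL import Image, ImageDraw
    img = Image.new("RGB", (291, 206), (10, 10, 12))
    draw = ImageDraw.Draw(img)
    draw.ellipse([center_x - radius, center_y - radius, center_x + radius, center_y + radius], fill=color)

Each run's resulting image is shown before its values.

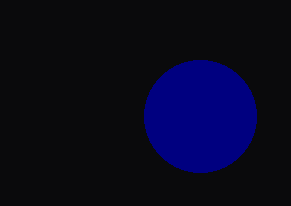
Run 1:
center_x = 200
center_y = 116
radius = 56
color = 'navy'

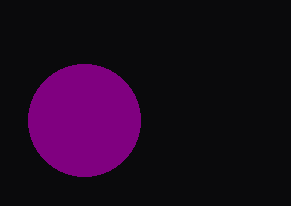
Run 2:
center_x = 84
center_y = 120
radius = 56
color = 'purple'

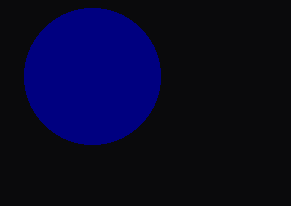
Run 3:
center_x = 92; center_y = 76; radius = 68; color = 'navy'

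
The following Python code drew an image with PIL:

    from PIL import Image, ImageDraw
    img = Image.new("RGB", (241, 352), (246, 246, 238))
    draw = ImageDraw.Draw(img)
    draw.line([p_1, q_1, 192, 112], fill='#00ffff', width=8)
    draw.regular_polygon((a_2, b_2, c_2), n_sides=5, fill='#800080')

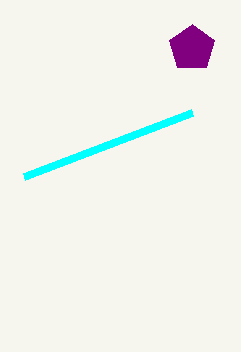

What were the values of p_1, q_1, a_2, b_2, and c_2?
p_1 = 24
q_1 = 176
a_2 = 192
b_2 = 48
c_2 = 24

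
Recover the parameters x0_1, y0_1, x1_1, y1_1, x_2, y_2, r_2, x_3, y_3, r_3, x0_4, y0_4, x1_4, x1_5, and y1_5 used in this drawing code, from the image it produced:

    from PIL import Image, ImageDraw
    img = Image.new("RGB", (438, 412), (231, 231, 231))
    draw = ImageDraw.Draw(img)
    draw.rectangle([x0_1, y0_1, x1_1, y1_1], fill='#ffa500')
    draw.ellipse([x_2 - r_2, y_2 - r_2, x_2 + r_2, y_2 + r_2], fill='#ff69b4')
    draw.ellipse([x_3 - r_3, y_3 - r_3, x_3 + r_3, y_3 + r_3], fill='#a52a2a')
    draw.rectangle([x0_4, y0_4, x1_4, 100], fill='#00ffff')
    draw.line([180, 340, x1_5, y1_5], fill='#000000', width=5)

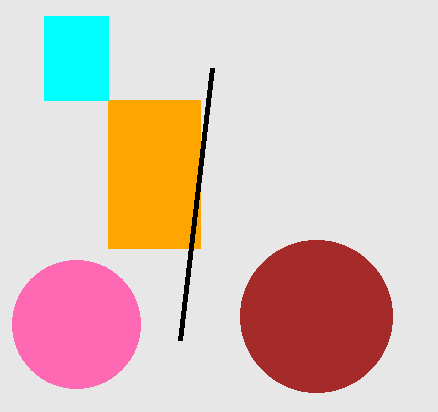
x0_1 = 108, y0_1 = 100, x1_1 = 200, y1_1 = 248, x_2 = 76, y_2 = 324, r_2 = 64, x_3 = 316, y_3 = 316, r_3 = 76, x0_4 = 44, y0_4 = 16, x1_4 = 108, x1_5 = 212, y1_5 = 68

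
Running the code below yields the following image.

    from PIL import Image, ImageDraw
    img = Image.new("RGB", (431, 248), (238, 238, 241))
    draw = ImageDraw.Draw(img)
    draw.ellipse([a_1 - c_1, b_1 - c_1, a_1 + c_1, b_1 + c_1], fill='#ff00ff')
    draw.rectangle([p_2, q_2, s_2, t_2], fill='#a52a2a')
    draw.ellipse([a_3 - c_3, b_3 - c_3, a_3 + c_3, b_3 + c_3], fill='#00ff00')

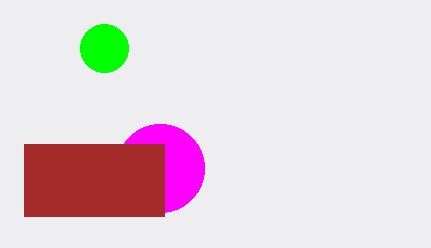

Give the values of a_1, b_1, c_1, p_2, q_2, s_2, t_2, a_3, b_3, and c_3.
a_1 = 160; b_1 = 168; c_1 = 44; p_2 = 24; q_2 = 144; s_2 = 164; t_2 = 216; a_3 = 104; b_3 = 48; c_3 = 24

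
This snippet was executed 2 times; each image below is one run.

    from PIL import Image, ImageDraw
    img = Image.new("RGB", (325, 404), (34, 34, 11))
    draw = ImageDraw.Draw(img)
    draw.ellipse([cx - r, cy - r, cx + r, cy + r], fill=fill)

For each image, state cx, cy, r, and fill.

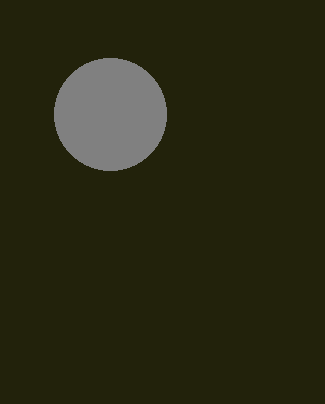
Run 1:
cx = 110; cy = 114; r = 56; fill = 'gray'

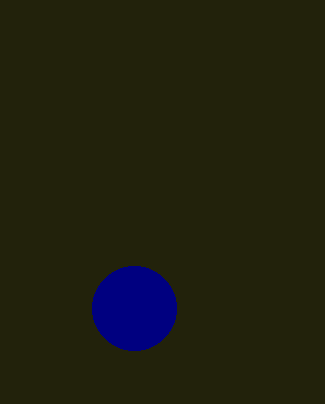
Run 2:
cx = 134
cy = 308
r = 42
fill = 'navy'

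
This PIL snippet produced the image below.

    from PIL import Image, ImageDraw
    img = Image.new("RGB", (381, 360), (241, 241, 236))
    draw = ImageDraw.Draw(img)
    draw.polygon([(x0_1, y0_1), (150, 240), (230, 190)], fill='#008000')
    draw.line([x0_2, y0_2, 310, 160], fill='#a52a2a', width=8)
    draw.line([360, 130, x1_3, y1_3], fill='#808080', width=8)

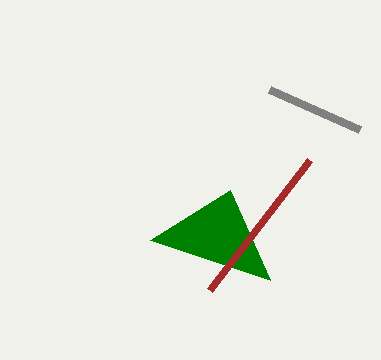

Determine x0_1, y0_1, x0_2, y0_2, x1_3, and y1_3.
x0_1 = 270; y0_1 = 280; x0_2 = 210; y0_2 = 290; x1_3 = 270; y1_3 = 90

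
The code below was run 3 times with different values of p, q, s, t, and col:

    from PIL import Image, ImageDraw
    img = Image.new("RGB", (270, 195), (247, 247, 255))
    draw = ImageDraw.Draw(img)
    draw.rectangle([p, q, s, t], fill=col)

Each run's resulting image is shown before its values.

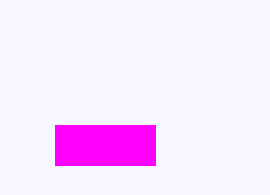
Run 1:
p = 55; q = 125; s = 155; t = 165; col = 'magenta'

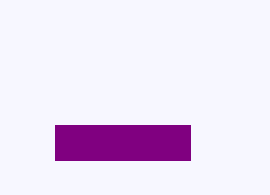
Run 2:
p = 55; q = 125; s = 190; t = 160; col = 'purple'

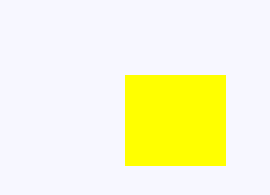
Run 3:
p = 125; q = 75; s = 225; t = 165; col = 'yellow'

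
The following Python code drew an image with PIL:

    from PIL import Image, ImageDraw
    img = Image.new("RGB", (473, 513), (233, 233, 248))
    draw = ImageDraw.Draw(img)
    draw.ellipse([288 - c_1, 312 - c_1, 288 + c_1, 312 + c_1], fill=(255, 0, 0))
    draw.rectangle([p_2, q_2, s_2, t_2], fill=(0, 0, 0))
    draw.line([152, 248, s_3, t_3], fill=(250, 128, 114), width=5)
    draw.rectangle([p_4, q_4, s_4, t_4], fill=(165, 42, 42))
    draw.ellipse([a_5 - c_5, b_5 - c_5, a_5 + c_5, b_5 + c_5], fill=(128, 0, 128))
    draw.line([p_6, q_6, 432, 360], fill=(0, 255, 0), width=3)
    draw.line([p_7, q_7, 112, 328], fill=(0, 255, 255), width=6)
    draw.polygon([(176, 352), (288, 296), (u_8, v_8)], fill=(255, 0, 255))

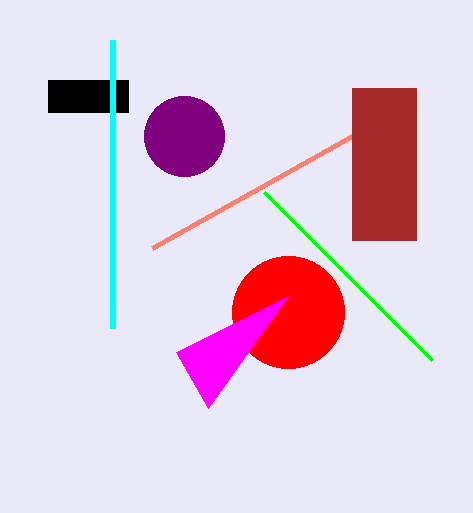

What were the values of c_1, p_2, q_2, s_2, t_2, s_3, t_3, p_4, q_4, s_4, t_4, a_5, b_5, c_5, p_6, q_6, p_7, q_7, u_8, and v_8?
c_1 = 56, p_2 = 48, q_2 = 80, s_2 = 128, t_2 = 112, s_3 = 352, t_3 = 136, p_4 = 352, q_4 = 88, s_4 = 416, t_4 = 240, a_5 = 184, b_5 = 136, c_5 = 40, p_6 = 264, q_6 = 192, p_7 = 112, q_7 = 40, u_8 = 208, v_8 = 408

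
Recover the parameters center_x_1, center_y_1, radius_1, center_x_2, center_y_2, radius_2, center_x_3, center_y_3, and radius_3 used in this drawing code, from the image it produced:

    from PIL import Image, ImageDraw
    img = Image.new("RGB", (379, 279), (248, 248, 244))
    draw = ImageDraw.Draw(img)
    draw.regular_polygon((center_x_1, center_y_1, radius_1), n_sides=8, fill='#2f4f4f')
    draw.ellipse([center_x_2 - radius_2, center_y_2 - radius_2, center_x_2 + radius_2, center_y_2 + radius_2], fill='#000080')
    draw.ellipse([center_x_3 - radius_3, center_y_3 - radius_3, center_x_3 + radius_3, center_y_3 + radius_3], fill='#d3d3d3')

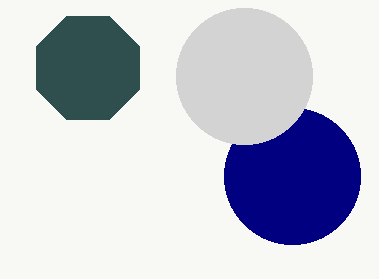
center_x_1 = 88, center_y_1 = 68, radius_1 = 56, center_x_2 = 292, center_y_2 = 176, radius_2 = 68, center_x_3 = 244, center_y_3 = 76, radius_3 = 68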